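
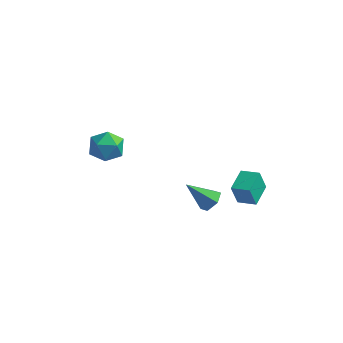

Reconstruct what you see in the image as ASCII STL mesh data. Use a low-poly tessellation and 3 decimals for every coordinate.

solid 
facet normal 0.264 0.956 -0.128
outer loop
vertex -3.615 -3.178 0.464
vertex -4.205 -2.903 1.303
vertex -3.185 -3.167 1.435
endloop
endfacet
facet normal 0.780 0.518 -0.351
outer loop
vertex -3.615 -3.178 0.464
vertex -3.185 -3.167 1.435
vertex -2.961 -3.959 0.765
endloop
endfacet
facet normal 0.507 0.094 -0.857
outer loop
vertex -3.615 -3.178 0.464
vertex -2.961 -3.959 0.765
vertex -3.843 -4.186 0.218
endloop
endfacet
facet normal -0.179 0.271 -0.946
outer loop
vertex -3.615 -3.178 0.464
vertex -3.843 -4.186 0.218
vertex -4.612 -3.533 0.551
endloop
endfacet
facet normal -0.329 0.804 -0.495
outer loop
vertex -3.615 -3.178 0.464
vertex -4.612 -3.533 0.551
vertex -4.205 -2.903 1.303
endloop
endfacet
facet normal 0.974 0.107 0.200
outer loop
vertex -2.961 -3.959 0.765
vertex -3.185 -3.167 1.435
vertex -3.148 -4.167 1.789
endloop
endfacet
facet normal 0.139 0.817 0.560
outer loop
vertex -3.185 -3.167 1.435
vertex -4.205 -2.903 1.303
vertex -3.917 -3.514 2.122
endloop
endfacet
facet normal -0.821 0.571 -0.034
outer loop
vertex -4.205 -2.903 1.303
vertex -4.612 -3.533 0.551
vertex -4.799 -3.741 1.575
endloop
endfacet
facet normal -0.578 -0.291 -0.763
outer loop
vertex -4.612 -3.533 0.551
vertex -3.843 -4.186 0.218
vertex -4.575 -4.533 0.905
endloop
endfacet
facet normal 0.532 -0.578 -0.618
outer loop
vertex -3.843 -4.186 0.218
vertex -2.961 -3.959 0.765
vertex -3.555 -4.797 1.037
endloop
endfacet
facet normal 0.179 -0.271 0.946
outer loop
vertex -4.145 -4.522 1.876
vertex -3.148 -4.167 1.789
vertex -3.917 -3.514 2.122
endloop
endfacet
facet normal -0.507 -0.094 0.857
outer loop
vertex -4.145 -4.522 1.876
vertex -3.917 -3.514 2.122
vertex -4.799 -3.741 1.575
endloop
endfacet
facet normal -0.780 -0.518 0.351
outer loop
vertex -4.145 -4.522 1.876
vertex -4.799 -3.741 1.575
vertex -4.575 -4.533 0.905
endloop
endfacet
facet normal -0.264 -0.956 0.128
outer loop
vertex -4.145 -4.522 1.876
vertex -4.575 -4.533 0.905
vertex -3.555 -4.797 1.037
endloop
endfacet
facet normal 0.329 -0.804 0.495
outer loop
vertex -4.145 -4.522 1.876
vertex -3.555 -4.797 1.037
vertex -3.148 -4.167 1.789
endloop
endfacet
facet normal 0.578 0.291 0.763
outer loop
vertex -3.917 -3.514 2.122
vertex -3.148 -4.167 1.789
vertex -3.185 -3.167 1.435
endloop
endfacet
facet normal -0.532 0.578 0.618
outer loop
vertex -4.799 -3.741 1.575
vertex -3.917 -3.514 2.122
vertex -4.205 -2.903 1.303
endloop
endfacet
facet normal -0.974 -0.107 -0.200
outer loop
vertex -4.575 -4.533 0.905
vertex -4.799 -3.741 1.575
vertex -4.612 -3.533 0.551
endloop
endfacet
facet normal -0.139 -0.817 -0.560
outer loop
vertex -3.555 -4.797 1.037
vertex -4.575 -4.533 0.905
vertex -3.843 -4.186 0.218
endloop
endfacet
facet normal 0.821 -0.571 0.034
outer loop
vertex -3.148 -4.167 1.789
vertex -3.555 -4.797 1.037
vertex -2.961 -3.959 0.765
endloop
endfacet
facet normal 0.694 0.166 -0.701
outer loop
vertex 2.326 -3.389 -1.17
vertex 1.895 -3.749 -1.682
vertex 1.819 -2.999 -1.58
endloop
endfacet
facet normal 0.020 0.737 0.676
outer loop
vertex 2.326 -3.389 -1.17
vertex 1.819 -2.999 -1.58
vertex 0.625 -4.051 -0.398
endloop
endfacet
facet normal 0.692 0.166 -0.702
outer loop
vertex 1.819 -2.999 -1.58
vertex 1.895 -3.749 -1.682
vertex 1.387 -3.359 -2.091
endloop
endfacet
facet normal -0.652 0.758 0.017
outer loop
vertex 1.819 -2.999 -1.58
vertex 1.387 -3.359 -2.091
vertex 0.625 -4.051 -0.398
endloop
endfacet
facet normal 0.693 0.166 -0.702
outer loop
vertex 1.387 -3.359 -2.091
vertex 1.895 -3.749 -1.682
vertex 1.463 -4.108 -2.193
endloop
endfacet
facet normal -0.906 -0.034 -0.422
outer loop
vertex 1.387 -3.359 -2.091
vertex 1.463 -4.108 -2.193
vertex 0.625 -4.051 -0.398
endloop
endfacet
facet normal 0.693 0.165 -0.702
outer loop
vertex 1.463 -4.108 -2.193
vertex 1.895 -3.749 -1.682
vertex 1.97 -4.498 -1.784
endloop
endfacet
facet normal -0.490 -0.848 -0.202
outer loop
vertex 1.463 -4.108 -2.193
vertex 1.97 -4.498 -1.784
vertex 0.625 -4.051 -0.398
endloop
endfacet
facet normal 0.694 0.165 -0.701
outer loop
vertex 1.97 -4.498 -1.784
vertex 1.895 -3.749 -1.682
vertex 2.402 -4.139 -1.272
endloop
endfacet
facet normal 0.182 -0.871 0.457
outer loop
vertex 1.97 -4.498 -1.784
vertex 2.402 -4.139 -1.272
vertex 0.625 -4.051 -0.398
endloop
endfacet
facet normal 0.694 0.166 -0.701
outer loop
vertex 2.402 -4.139 -1.272
vertex 1.895 -3.749 -1.682
vertex 2.326 -3.389 -1.17
endloop
endfacet
facet normal 0.437 -0.078 0.896
outer loop
vertex 2.402 -4.139 -1.272
vertex 2.326 -3.389 -1.17
vertex 0.625 -4.051 -0.398
endloop
endfacet
facet normal -0.965 0.083 -0.250
outer loop
vertex 2.555 -2.404 -1.672
vertex 2.631 -0.968 -1.489
vertex 2.898 -2.26 -2.949
endloop
endfacet
facet normal -0.052 -0.991 -0.126
outer loop
vertex 3.969 -2.352 -2.671
vertex 2.555 -2.404 -1.672
vertex 2.898 -2.26 -2.949
endloop
endfacet
facet normal -0.965 0.084 -0.250
outer loop
vertex 2.898 -2.26 -2.949
vertex 2.631 -0.968 -1.489
vertex 2.975 -0.823 -2.766
endloop
endfacet
facet normal 0.258 0.108 -0.960
outer loop
vertex 2.975 -0.823 -2.766
vertex 3.969 -2.352 -2.671
vertex 2.898 -2.26 -2.949
endloop
endfacet
facet normal -0.258 -0.109 0.960
outer loop
vertex 2.555 -2.404 -1.672
vertex 3.702 -1.06 -1.211
vertex 2.631 -0.968 -1.489
endloop
endfacet
facet normal -0.053 -0.991 -0.127
outer loop
vertex 3.625 -2.497 -1.394
vertex 2.555 -2.404 -1.672
vertex 3.969 -2.352 -2.671
endloop
endfacet
facet normal -0.259 -0.108 0.960
outer loop
vertex 3.625 -2.497 -1.394
vertex 3.702 -1.06 -1.211
vertex 2.555 -2.404 -1.672
endloop
endfacet
facet normal 0.052 0.991 0.127
outer loop
vertex 2.631 -0.968 -1.489
vertex 3.702 -1.06 -1.211
vertex 2.975 -0.823 -2.766
endloop
endfacet
facet normal 0.259 0.109 -0.960
outer loop
vertex 4.045 -0.916 -2.488
vertex 3.969 -2.352 -2.671
vertex 2.975 -0.823 -2.766
endloop
endfacet
facet normal 0.053 0.991 0.126
outer loop
vertex 2.975 -0.823 -2.766
vertex 3.702 -1.06 -1.211
vertex 4.045 -0.916 -2.488
endloop
endfacet
facet normal 0.965 -0.083 0.250
outer loop
vertex 4.045 -0.916 -2.488
vertex 3.625 -2.497 -1.394
vertex 3.969 -2.352 -2.671
endloop
endfacet
facet normal 0.965 -0.083 0.250
outer loop
vertex 3.702 -1.06 -1.211
vertex 3.625 -2.497 -1.394
vertex 4.045 -0.916 -2.488
endloop
endfacet

endsolid


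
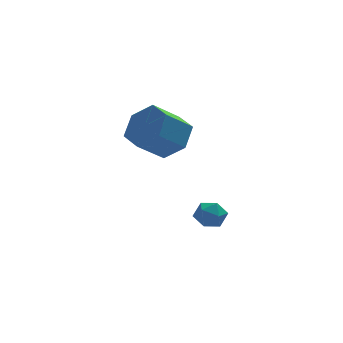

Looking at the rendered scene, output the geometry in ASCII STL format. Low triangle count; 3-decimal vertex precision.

solid 
facet normal 0.713 0.353 -0.605
outer loop
vertex -0.998 -3.381 4.135
vertex -1.72 -3.017 3.497
vertex -1.363 -2.427 4.262
endloop
endfacet
facet normal 0.605 0.127 0.786
outer loop
vertex -0.998 -3.381 4.135
vertex -1.363 -2.427 4.262
vertex -2.018 -3.887 5.001
endloop
endfacet
facet normal 0.605 0.127 0.786
outer loop
vertex -2.018 -3.887 5.001
vertex -1.363 -2.427 4.262
vertex -2.383 -2.932 5.128
endloop
endfacet
facet normal -0.713 -0.353 0.606
outer loop
vertex -2.018 -3.887 5.001
vertex -2.383 -2.932 5.128
vertex -2.74 -3.523 4.363
endloop
endfacet
facet normal 0.713 0.353 -0.605
outer loop
vertex -1.363 -2.427 4.262
vertex -1.72 -3.017 3.497
vertex -2.085 -2.063 3.624
endloop
endfacet
facet normal -0.005 0.866 0.500
outer loop
vertex -1.363 -2.427 4.262
vertex -2.085 -2.063 3.624
vertex -2.383 -2.932 5.128
endloop
endfacet
facet normal -0.005 0.866 0.500
outer loop
vertex -2.383 -2.932 5.128
vertex -2.085 -2.063 3.624
vertex -3.105 -2.568 4.49
endloop
endfacet
facet normal -0.713 -0.353 0.606
outer loop
vertex -2.383 -2.932 5.128
vertex -3.105 -2.568 4.49
vertex -2.74 -3.523 4.363
endloop
endfacet
facet normal 0.713 0.353 -0.605
outer loop
vertex -2.085 -2.063 3.624
vertex -1.72 -3.017 3.497
vertex -2.442 -2.653 2.859
endloop
endfacet
facet normal -0.609 0.740 -0.286
outer loop
vertex -2.085 -2.063 3.624
vertex -2.442 -2.653 2.859
vertex -3.105 -2.568 4.49
endloop
endfacet
facet normal -0.610 0.739 -0.286
outer loop
vertex -3.105 -2.568 4.49
vertex -2.442 -2.653 2.859
vertex -3.462 -3.159 3.725
endloop
endfacet
facet normal -0.713 -0.353 0.606
outer loop
vertex -3.105 -2.568 4.49
vertex -3.462 -3.159 3.725
vertex -2.74 -3.523 4.363
endloop
endfacet
facet normal 0.713 0.353 -0.606
outer loop
vertex -2.442 -2.653 2.859
vertex -1.72 -3.017 3.497
vertex -2.077 -3.608 2.732
endloop
endfacet
facet normal -0.605 -0.127 -0.786
outer loop
vertex -2.442 -2.653 2.859
vertex -2.077 -3.608 2.732
vertex -3.462 -3.159 3.725
endloop
endfacet
facet normal -0.605 -0.127 -0.786
outer loop
vertex -3.462 -3.159 3.725
vertex -2.077 -3.608 2.732
vertex -3.097 -4.113 3.598
endloop
endfacet
facet normal -0.713 -0.353 0.605
outer loop
vertex -3.462 -3.159 3.725
vertex -3.097 -4.113 3.598
vertex -2.74 -3.523 4.363
endloop
endfacet
facet normal 0.713 0.353 -0.606
outer loop
vertex -2.077 -3.608 2.732
vertex -1.72 -3.017 3.497
vertex -1.355 -3.972 3.37
endloop
endfacet
facet normal 0.005 -0.866 -0.500
outer loop
vertex -2.077 -3.608 2.732
vertex -1.355 -3.972 3.37
vertex -3.097 -4.113 3.598
endloop
endfacet
facet normal 0.005 -0.866 -0.500
outer loop
vertex -3.097 -4.113 3.598
vertex -1.355 -3.972 3.37
vertex -2.375 -4.477 4.236
endloop
endfacet
facet normal -0.713 -0.353 0.605
outer loop
vertex -3.097 -4.113 3.598
vertex -2.375 -4.477 4.236
vertex -2.74 -3.523 4.363
endloop
endfacet
facet normal 0.713 0.353 -0.606
outer loop
vertex -1.355 -3.972 3.37
vertex -1.72 -3.017 3.497
vertex -0.998 -3.381 4.135
endloop
endfacet
facet normal 0.609 -0.739 0.287
outer loop
vertex -1.355 -3.972 3.37
vertex -0.998 -3.381 4.135
vertex -2.375 -4.477 4.236
endloop
endfacet
facet normal 0.610 -0.739 0.286
outer loop
vertex -2.375 -4.477 4.236
vertex -0.998 -3.381 4.135
vertex -2.018 -3.887 5.001
endloop
endfacet
facet normal -0.713 -0.353 0.605
outer loop
vertex -2.375 -4.477 4.236
vertex -2.018 -3.887 5.001
vertex -2.74 -3.523 4.363
endloop
endfacet
facet normal -0.751 0.646 0.135
outer loop
vertex -0.58 -2.917 -0.507
vertex -1.004 -3.437 -0.379
vertex -0.66 -3.144 0.133
endloop
endfacet
facet normal -0.128 0.940 0.317
outer loop
vertex -0.58 -2.917 -0.507
vertex -0.66 -3.144 0.133
vertex -0.037 -2.982 -0.096
endloop
endfacet
facet normal 0.302 0.919 -0.254
outer loop
vertex -0.58 -2.917 -0.507
vertex -0.037 -2.982 -0.096
vertex 0.004 -3.176 -0.75
endloop
endfacet
facet normal -0.057 0.611 -0.789
outer loop
vertex -0.58 -2.917 -0.507
vertex 0.004 -3.176 -0.75
vertex -0.594 -3.458 -0.925
endloop
endfacet
facet normal -0.709 0.443 -0.549
outer loop
vertex -0.58 -2.917 -0.507
vertex -0.594 -3.458 -0.925
vertex -1.004 -3.437 -0.379
endloop
endfacet
facet normal 0.165 0.537 0.827
outer loop
vertex -0.037 -2.982 -0.096
vertex -0.66 -3.144 0.133
vertex -0.126 -3.542 0.285
endloop
endfacet
facet normal -0.844 0.061 0.532
outer loop
vertex -0.66 -3.144 0.133
vertex -1.004 -3.437 -0.379
vertex -0.724 -3.824 0.11
endloop
endfacet
facet normal -0.776 -0.266 -0.572
outer loop
vertex -1.004 -3.437 -0.379
vertex -0.594 -3.458 -0.925
vertex -0.683 -4.018 -0.544
endloop
endfacet
facet normal 0.278 0.006 -0.961
outer loop
vertex -0.594 -3.458 -0.925
vertex 0.004 -3.176 -0.75
vertex -0.06 -3.856 -0.773
endloop
endfacet
facet normal 0.860 0.502 -0.095
outer loop
vertex 0.004 -3.176 -0.75
vertex -0.037 -2.982 -0.096
vertex 0.284 -3.563 -0.261
endloop
endfacet
facet normal 0.057 -0.611 0.789
outer loop
vertex -0.14 -4.083 -0.133
vertex -0.126 -3.542 0.285
vertex -0.724 -3.824 0.11
endloop
endfacet
facet normal -0.302 -0.919 0.254
outer loop
vertex -0.14 -4.083 -0.133
vertex -0.724 -3.824 0.11
vertex -0.683 -4.018 -0.544
endloop
endfacet
facet normal 0.128 -0.940 -0.317
outer loop
vertex -0.14 -4.083 -0.133
vertex -0.683 -4.018 -0.544
vertex -0.06 -3.856 -0.773
endloop
endfacet
facet normal 0.751 -0.646 -0.135
outer loop
vertex -0.14 -4.083 -0.133
vertex -0.06 -3.856 -0.773
vertex 0.284 -3.563 -0.261
endloop
endfacet
facet normal 0.709 -0.443 0.549
outer loop
vertex -0.14 -4.083 -0.133
vertex 0.284 -3.563 -0.261
vertex -0.126 -3.542 0.285
endloop
endfacet
facet normal -0.278 -0.006 0.961
outer loop
vertex -0.724 -3.824 0.11
vertex -0.126 -3.542 0.285
vertex -0.66 -3.144 0.133
endloop
endfacet
facet normal -0.860 -0.502 0.095
outer loop
vertex -0.683 -4.018 -0.544
vertex -0.724 -3.824 0.11
vertex -1.004 -3.437 -0.379
endloop
endfacet
facet normal -0.165 -0.537 -0.827
outer loop
vertex -0.06 -3.856 -0.773
vertex -0.683 -4.018 -0.544
vertex -0.594 -3.458 -0.925
endloop
endfacet
facet normal 0.844 -0.061 -0.532
outer loop
vertex 0.284 -3.563 -0.261
vertex -0.06 -3.856 -0.773
vertex 0.004 -3.176 -0.75
endloop
endfacet
facet normal 0.776 0.266 0.572
outer loop
vertex -0.126 -3.542 0.285
vertex 0.284 -3.563 -0.261
vertex -0.037 -2.982 -0.096
endloop
endfacet

endsolid


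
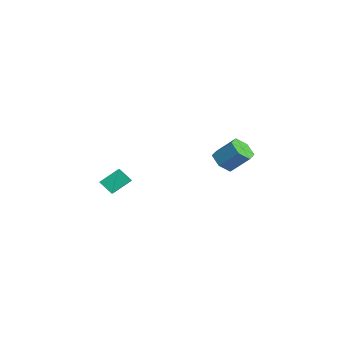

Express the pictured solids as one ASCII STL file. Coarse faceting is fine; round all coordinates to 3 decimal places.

solid 
facet normal -0.853 0.295 -0.430
outer loop
vertex -1.85 -3.182 1.649
vertex -1.287 -2.622 0.917
vertex -1.818 -4.306 0.814
endloop
endfacet
facet normal -0.522 -0.518 0.677
outer loop
vertex -0.573 -4.738 1.443
vertex -1.85 -3.182 1.649
vertex -1.818 -4.306 0.814
endloop
endfacet
facet normal -0.853 0.295 -0.430
outer loop
vertex -1.818 -4.306 0.814
vertex -1.287 -2.622 0.917
vertex -1.255 -3.746 0.082
endloop
endfacet
facet normal 0.023 -0.802 -0.596
outer loop
vertex -1.255 -3.746 0.082
vertex -0.573 -4.738 1.443
vertex -1.818 -4.306 0.814
endloop
endfacet
facet normal -0.023 0.802 0.596
outer loop
vertex -1.85 -3.182 1.649
vertex -0.042 -3.054 1.546
vertex -1.287 -2.622 0.917
endloop
endfacet
facet normal -0.522 -0.518 0.677
outer loop
vertex -0.605 -3.614 2.278
vertex -1.85 -3.182 1.649
vertex -0.573 -4.738 1.443
endloop
endfacet
facet normal -0.023 0.802 0.596
outer loop
vertex -0.605 -3.614 2.278
vertex -0.042 -3.054 1.546
vertex -1.85 -3.182 1.649
endloop
endfacet
facet normal 0.522 0.518 -0.677
outer loop
vertex -1.287 -2.622 0.917
vertex -0.042 -3.054 1.546
vertex -1.255 -3.746 0.082
endloop
endfacet
facet normal 0.023 -0.802 -0.596
outer loop
vertex -0.01 -4.178 0.711
vertex -0.573 -4.738 1.443
vertex -1.255 -3.746 0.082
endloop
endfacet
facet normal 0.522 0.518 -0.677
outer loop
vertex -1.255 -3.746 0.082
vertex -0.042 -3.054 1.546
vertex -0.01 -4.178 0.711
endloop
endfacet
facet normal 0.853 -0.295 0.430
outer loop
vertex -0.01 -4.178 0.711
vertex -0.605 -3.614 2.278
vertex -0.573 -4.738 1.443
endloop
endfacet
facet normal 0.853 -0.295 0.430
outer loop
vertex -0.042 -3.054 1.546
vertex -0.605 -3.614 2.278
vertex -0.01 -4.178 0.711
endloop
endfacet
facet normal -0.377 -0.594 -0.711
outer loop
vertex -1.409 3.373 0.672
vertex -2.149 3.203 1.207
vertex -2.159 3.919 0.614
endloop
endfacet
facet normal 0.454 0.550 -0.701
outer loop
vertex -1.409 3.373 0.672
vertex -2.159 3.919 0.614
vertex -0.79 4.347 1.837
endloop
endfacet
facet normal 0.454 0.550 -0.701
outer loop
vertex -0.79 4.347 1.837
vertex -2.159 3.919 0.614
vertex -1.541 4.893 1.779
endloop
endfacet
facet normal 0.377 0.594 0.710
outer loop
vertex -0.79 4.347 1.837
vertex -1.541 4.893 1.779
vertex -1.531 4.177 2.373
endloop
endfacet
facet normal -0.378 -0.594 -0.711
outer loop
vertex -2.159 3.919 0.614
vertex -2.149 3.203 1.207
vertex -2.9 3.749 1.15
endloop
endfacet
facet normal -0.472 0.783 -0.404
outer loop
vertex -2.159 3.919 0.614
vertex -2.9 3.749 1.15
vertex -1.541 4.893 1.779
endloop
endfacet
facet normal -0.472 0.783 -0.404
outer loop
vertex -1.541 4.893 1.779
vertex -2.9 3.749 1.15
vertex -2.281 4.723 2.315
endloop
endfacet
facet normal 0.378 0.594 0.710
outer loop
vertex -1.541 4.893 1.779
vertex -2.281 4.723 2.315
vertex -1.531 4.177 2.373
endloop
endfacet
facet normal -0.378 -0.594 -0.711
outer loop
vertex -2.9 3.749 1.15
vertex -2.149 3.203 1.207
vertex -2.89 3.033 1.743
endloop
endfacet
facet normal -0.926 0.233 0.297
outer loop
vertex -2.9 3.749 1.15
vertex -2.89 3.033 1.743
vertex -2.281 4.723 2.315
endloop
endfacet
facet normal -0.926 0.233 0.297
outer loop
vertex -2.281 4.723 2.315
vertex -2.89 3.033 1.743
vertex -2.271 4.007 2.908
endloop
endfacet
facet normal 0.377 0.594 0.711
outer loop
vertex -2.281 4.723 2.315
vertex -2.271 4.007 2.908
vertex -1.531 4.177 2.373
endloop
endfacet
facet normal -0.377 -0.594 -0.710
outer loop
vertex -2.89 3.033 1.743
vertex -2.149 3.203 1.207
vertex -2.139 2.487 1.801
endloop
endfacet
facet normal -0.454 -0.550 0.701
outer loop
vertex -2.89 3.033 1.743
vertex -2.139 2.487 1.801
vertex -2.271 4.007 2.908
endloop
endfacet
facet normal -0.454 -0.550 0.701
outer loop
vertex -2.271 4.007 2.908
vertex -2.139 2.487 1.801
vertex -1.521 3.461 2.966
endloop
endfacet
facet normal 0.377 0.594 0.711
outer loop
vertex -2.271 4.007 2.908
vertex -1.521 3.461 2.966
vertex -1.531 4.177 2.373
endloop
endfacet
facet normal -0.378 -0.594 -0.710
outer loop
vertex -2.139 2.487 1.801
vertex -2.149 3.203 1.207
vertex -1.399 2.657 1.265
endloop
endfacet
facet normal 0.473 -0.783 0.404
outer loop
vertex -2.139 2.487 1.801
vertex -1.399 2.657 1.265
vertex -1.521 3.461 2.966
endloop
endfacet
facet normal 0.472 -0.783 0.404
outer loop
vertex -1.521 3.461 2.966
vertex -1.399 2.657 1.265
vertex -0.78 3.631 2.43
endloop
endfacet
facet normal 0.378 0.594 0.711
outer loop
vertex -1.521 3.461 2.966
vertex -0.78 3.631 2.43
vertex -1.531 4.177 2.373
endloop
endfacet
facet normal -0.377 -0.594 -0.711
outer loop
vertex -1.399 2.657 1.265
vertex -2.149 3.203 1.207
vertex -1.409 3.373 0.672
endloop
endfacet
facet normal 0.926 -0.233 -0.297
outer loop
vertex -1.399 2.657 1.265
vertex -1.409 3.373 0.672
vertex -0.78 3.631 2.43
endloop
endfacet
facet normal 0.926 -0.233 -0.297
outer loop
vertex -0.78 3.631 2.43
vertex -1.409 3.373 0.672
vertex -0.79 4.347 1.837
endloop
endfacet
facet normal 0.378 0.594 0.711
outer loop
vertex -0.78 3.631 2.43
vertex -0.79 4.347 1.837
vertex -1.531 4.177 2.373
endloop
endfacet

endsolid


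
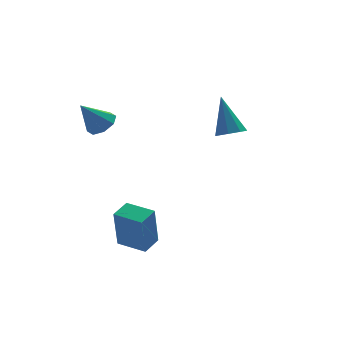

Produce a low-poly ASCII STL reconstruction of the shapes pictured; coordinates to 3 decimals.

solid 
facet normal 0.044 -0.494 -0.868
outer loop
vertex 2.622 -1.237 -0.353
vertex 2.005 -0.946 -0.55
vertex 2.689 -0.767 -0.617
endloop
endfacet
facet normal 0.931 0.069 0.359
outer loop
vertex 2.622 -1.237 -0.353
vertex 2.689 -0.767 -0.617
vertex 1.915 0.066 1.23
endloop
endfacet
facet normal 0.044 -0.494 -0.868
outer loop
vertex 2.689 -0.767 -0.617
vertex 2.005 -0.946 -0.55
vertex 2.355 -0.402 -0.842
endloop
endfacet
facet normal 0.737 0.676 0.004
outer loop
vertex 2.689 -0.767 -0.617
vertex 2.355 -0.402 -0.842
vertex 1.915 0.066 1.23
endloop
endfacet
facet normal 0.044 -0.494 -0.868
outer loop
vertex 2.355 -0.402 -0.842
vertex 2.005 -0.946 -0.55
vertex 1.817 -0.355 -0.896
endloop
endfacet
facet normal 0.105 0.975 -0.198
outer loop
vertex 2.355 -0.402 -0.842
vertex 1.817 -0.355 -0.896
vertex 1.915 0.066 1.23
endloop
endfacet
facet normal 0.044 -0.494 -0.868
outer loop
vertex 1.817 -0.355 -0.896
vertex 2.005 -0.946 -0.55
vertex 1.388 -0.655 -0.747
endloop
endfacet
facet normal -0.598 0.791 -0.129
outer loop
vertex 1.817 -0.355 -0.896
vertex 1.388 -0.655 -0.747
vertex 1.915 0.066 1.23
endloop
endfacet
facet normal 0.044 -0.494 -0.868
outer loop
vertex 1.388 -0.655 -0.747
vertex 2.005 -0.946 -0.55
vertex 1.321 -1.125 -0.483
endloop
endfacet
facet normal -0.958 0.232 0.171
outer loop
vertex 1.388 -0.655 -0.747
vertex 1.321 -1.125 -0.483
vertex 1.915 0.066 1.23
endloop
endfacet
facet normal 0.044 -0.494 -0.869
outer loop
vertex 1.321 -1.125 -0.483
vertex 2.005 -0.946 -0.55
vertex 1.655 -1.491 -0.258
endloop
endfacet
facet normal -0.764 -0.374 0.525
outer loop
vertex 1.321 -1.125 -0.483
vertex 1.655 -1.491 -0.258
vertex 1.915 0.066 1.23
endloop
endfacet
facet normal 0.043 -0.493 -0.869
outer loop
vertex 1.655 -1.491 -0.258
vertex 2.005 -0.946 -0.55
vertex 2.194 -1.537 -0.205
endloop
endfacet
facet normal -0.129 -0.674 0.728
outer loop
vertex 1.655 -1.491 -0.258
vertex 2.194 -1.537 -0.205
vertex 1.915 0.066 1.23
endloop
endfacet
facet normal 0.045 -0.493 -0.869
outer loop
vertex 2.194 -1.537 -0.205
vertex 2.005 -0.946 -0.55
vertex 2.622 -1.237 -0.353
endloop
endfacet
facet normal 0.571 -0.490 0.658
outer loop
vertex 2.194 -1.537 -0.205
vertex 2.622 -1.237 -0.353
vertex 1.915 0.066 1.23
endloop
endfacet
facet normal -0.621 0.782 0.048
outer loop
vertex -4.211 -3.618 -2.916
vertex -3.446 -3.023 -2.714
vertex -3.945 -3.285 -4.901
endloop
endfacet
facet normal -0.773 -0.601 -0.204
outer loop
vertex -3.094 -4.357 -4.966
vertex -4.211 -3.618 -2.916
vertex -3.945 -3.285 -4.901
endloop
endfacet
facet normal -0.621 0.782 0.048
outer loop
vertex -3.945 -3.285 -4.901
vertex -3.446 -3.023 -2.714
vertex -3.18 -2.69 -4.698
endloop
endfacet
facet normal 0.132 0.164 -0.978
outer loop
vertex -3.18 -2.69 -4.698
vertex -3.094 -4.357 -4.966
vertex -3.945 -3.285 -4.901
endloop
endfacet
facet normal -0.131 -0.163 0.978
outer loop
vertex -4.211 -3.618 -2.916
vertex -2.595 -4.095 -2.779
vertex -3.446 -3.023 -2.714
endloop
endfacet
facet normal -0.773 -0.601 -0.204
outer loop
vertex -3.36 -4.69 -2.982
vertex -4.211 -3.618 -2.916
vertex -3.094 -4.357 -4.966
endloop
endfacet
facet normal -0.131 -0.165 0.978
outer loop
vertex -3.36 -4.69 -2.982
vertex -2.595 -4.095 -2.779
vertex -4.211 -3.618 -2.916
endloop
endfacet
facet normal 0.773 0.601 0.204
outer loop
vertex -3.446 -3.023 -2.714
vertex -2.595 -4.095 -2.779
vertex -3.18 -2.69 -4.698
endloop
endfacet
facet normal 0.131 0.164 -0.978
outer loop
vertex -2.329 -3.762 -4.764
vertex -3.094 -4.357 -4.966
vertex -3.18 -2.69 -4.698
endloop
endfacet
facet normal 0.773 0.601 0.204
outer loop
vertex -3.18 -2.69 -4.698
vertex -2.595 -4.095 -2.779
vertex -2.329 -3.762 -4.764
endloop
endfacet
facet normal 0.621 -0.782 -0.048
outer loop
vertex -2.329 -3.762 -4.764
vertex -3.36 -4.69 -2.982
vertex -3.094 -4.357 -4.966
endloop
endfacet
facet normal 0.621 -0.782 -0.048
outer loop
vertex -2.595 -4.095 -2.779
vertex -3.36 -4.69 -2.982
vertex -2.329 -3.762 -4.764
endloop
endfacet
facet normal 0.596 0.026 -0.802
outer loop
vertex -2.855 0.049 0.868
vertex -3.452 0.221 0.43
vertex -2.941 0.622 0.823
endloop
endfacet
facet normal 0.477 0.140 0.868
outer loop
vertex -2.855 0.049 0.868
vertex -2.941 0.622 0.823
vertex -4.388 0.179 1.69
endloop
endfacet
facet normal 0.596 0.026 -0.802
outer loop
vertex -2.941 0.622 0.823
vertex -3.452 0.221 0.43
vertex -3.326 0.961 0.548
endloop
endfacet
facet normal 0.172 0.731 0.660
outer loop
vertex -2.941 0.622 0.823
vertex -3.326 0.961 0.548
vertex -4.388 0.179 1.69
endloop
endfacet
facet normal 0.596 0.027 -0.803
outer loop
vertex -3.326 0.961 0.548
vertex -3.452 0.221 0.43
vertex -3.785 0.865 0.204
endloop
endfacet
facet normal -0.379 0.889 0.257
outer loop
vertex -3.326 0.961 0.548
vertex -3.785 0.865 0.204
vertex -4.388 0.179 1.69
endloop
endfacet
facet normal 0.596 0.027 -0.802
outer loop
vertex -3.785 0.865 0.204
vertex -3.452 0.221 0.43
vertex -4.049 0.392 -0.008
endloop
endfacet
facet normal -0.848 0.520 -0.104
outer loop
vertex -3.785 0.865 0.204
vertex -4.049 0.392 -0.008
vertex -4.388 0.179 1.69
endloop
endfacet
facet normal 0.596 0.025 -0.803
outer loop
vertex -4.049 0.392 -0.008
vertex -3.452 0.221 0.43
vertex -3.964 -0.181 0.037
endloop
endfacet
facet normal -0.964 -0.160 -0.212
outer loop
vertex -4.049 0.392 -0.008
vertex -3.964 -0.181 0.037
vertex -4.388 0.179 1.69
endloop
endfacet
facet normal 0.595 0.027 -0.803
outer loop
vertex -3.964 -0.181 0.037
vertex -3.452 0.221 0.43
vertex -3.578 -0.52 0.312
endloop
endfacet
facet normal -0.658 -0.753 -0.005
outer loop
vertex -3.964 -0.181 0.037
vertex -3.578 -0.52 0.312
vertex -4.388 0.179 1.69
endloop
endfacet
facet normal 0.596 0.026 -0.803
outer loop
vertex -3.578 -0.52 0.312
vertex -3.452 0.221 0.43
vertex -3.119 -0.424 0.656
endloop
endfacet
facet normal -0.108 -0.911 0.398
outer loop
vertex -3.578 -0.52 0.312
vertex -3.119 -0.424 0.656
vertex -4.388 0.179 1.69
endloop
endfacet
facet normal 0.596 0.027 -0.802
outer loop
vertex -3.119 -0.424 0.656
vertex -3.452 0.221 0.43
vertex -2.855 0.049 0.868
endloop
endfacet
facet normal 0.361 -0.542 0.759
outer loop
vertex -3.119 -0.424 0.656
vertex -2.855 0.049 0.868
vertex -4.388 0.179 1.69
endloop
endfacet

endsolid


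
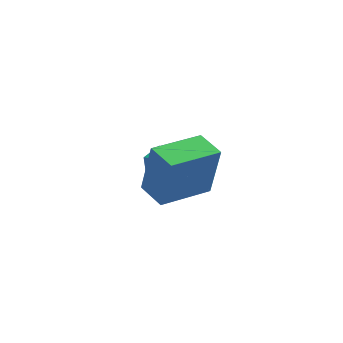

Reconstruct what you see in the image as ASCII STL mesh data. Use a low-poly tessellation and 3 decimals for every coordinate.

solid 
facet normal -0.928 0.300 0.222
outer loop
vertex 2.382 -1.357 1.595
vertex 2.93 0.388 1.531
vertex 1.947 -1.291 -0.315
endloop
endfacet
facet normal -0.299 -0.954 0.035
outer loop
vertex 2.93 -1.608 -0.551
vertex 2.382 -1.357 1.595
vertex 1.947 -1.291 -0.315
endloop
endfacet
facet normal -0.928 0.299 0.222
outer loop
vertex 1.947 -1.291 -0.315
vertex 2.93 0.388 1.531
vertex 2.494 0.454 -0.379
endloop
endfacet
facet normal -0.223 0.034 -0.974
outer loop
vertex 2.494 0.454 -0.379
vertex 2.93 -1.608 -0.551
vertex 1.947 -1.291 -0.315
endloop
endfacet
facet normal 0.223 -0.034 0.974
outer loop
vertex 2.382 -1.357 1.595
vertex 3.913 0.071 1.295
vertex 2.93 0.388 1.531
endloop
endfacet
facet normal -0.299 -0.954 0.035
outer loop
vertex 3.366 -1.674 1.359
vertex 2.382 -1.357 1.595
vertex 2.93 -1.608 -0.551
endloop
endfacet
facet normal 0.223 -0.034 0.974
outer loop
vertex 3.366 -1.674 1.359
vertex 3.913 0.071 1.295
vertex 2.382 -1.357 1.595
endloop
endfacet
facet normal 0.299 0.954 -0.035
outer loop
vertex 2.93 0.388 1.531
vertex 3.913 0.071 1.295
vertex 2.494 0.454 -0.379
endloop
endfacet
facet normal -0.223 0.034 -0.974
outer loop
vertex 3.478 0.137 -0.615
vertex 2.93 -1.608 -0.551
vertex 2.494 0.454 -0.379
endloop
endfacet
facet normal 0.299 0.954 -0.035
outer loop
vertex 2.494 0.454 -0.379
vertex 3.913 0.071 1.295
vertex 3.478 0.137 -0.615
endloop
endfacet
facet normal 0.928 -0.300 -0.222
outer loop
vertex 3.478 0.137 -0.615
vertex 3.366 -1.674 1.359
vertex 2.93 -1.608 -0.551
endloop
endfacet
facet normal 0.928 -0.299 -0.222
outer loop
vertex 3.913 0.071 1.295
vertex 3.366 -1.674 1.359
vertex 3.478 0.137 -0.615
endloop
endfacet
facet normal -0.876 0.199 -0.439
outer loop
vertex -0.046 3.328 -2.69
vertex -0.402 2.806 -2.216
vertex -0.341 3.562 -1.995
endloop
endfacet
facet normal 0.614 0.789 -0.005
outer loop
vertex -0.046 3.328 -2.69
vertex -0.341 3.562 -1.995
vertex 1.062 2.474 -1.484
endloop
endfacet
facet normal -0.877 0.199 -0.438
outer loop
vertex -0.341 3.562 -1.995
vertex -0.402 2.806 -2.216
vertex -0.696 3.04 -1.521
endloop
endfacet
facet normal 0.175 0.594 0.785
outer loop
vertex -0.341 3.562 -1.995
vertex -0.696 3.04 -1.521
vertex 1.062 2.474 -1.484
endloop
endfacet
facet normal -0.876 0.200 -0.438
outer loop
vertex -0.696 3.04 -1.521
vertex -0.402 2.806 -2.216
vertex -0.758 2.284 -1.742
endloop
endfacet
facet normal -0.107 -0.271 0.957
outer loop
vertex -0.696 3.04 -1.521
vertex -0.758 2.284 -1.742
vertex 1.062 2.474 -1.484
endloop
endfacet
facet normal -0.876 0.199 -0.439
outer loop
vertex -0.758 2.284 -1.742
vertex -0.402 2.806 -2.216
vertex -0.463 2.05 -2.436
endloop
endfacet
facet normal 0.050 -0.940 0.338
outer loop
vertex -0.758 2.284 -1.742
vertex -0.463 2.05 -2.436
vertex 1.062 2.474 -1.484
endloop
endfacet
facet normal -0.877 0.198 -0.438
outer loop
vertex -0.463 2.05 -2.436
vertex -0.402 2.806 -2.216
vertex -0.108 2.572 -2.911
endloop
endfacet
facet normal 0.490 -0.745 -0.453
outer loop
vertex -0.463 2.05 -2.436
vertex -0.108 2.572 -2.911
vertex 1.062 2.474 -1.484
endloop
endfacet
facet normal -0.876 0.200 -0.438
outer loop
vertex -0.108 2.572 -2.911
vertex -0.402 2.806 -2.216
vertex -0.046 3.328 -2.69
endloop
endfacet
facet normal 0.772 0.119 -0.625
outer loop
vertex -0.108 2.572 -2.911
vertex -0.046 3.328 -2.69
vertex 1.062 2.474 -1.484
endloop
endfacet

endsolid


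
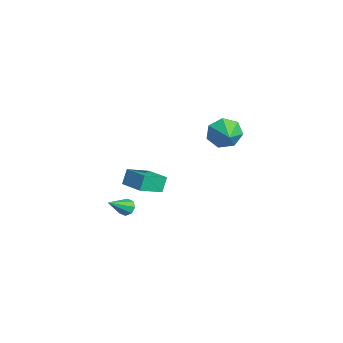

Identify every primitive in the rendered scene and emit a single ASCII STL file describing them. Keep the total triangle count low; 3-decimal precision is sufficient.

solid 
facet normal -0.941 0.115 -0.317
outer loop
vertex -0.964 4.383 -0.046
vertex -1.322 3.914 0.847
vertex -1.135 4.952 0.668
endloop
endfacet
facet normal 0.793 0.555 -0.253
outer loop
vertex -0.964 4.383 -0.046
vertex -1.135 4.952 0.668
vertex -0.118 3.766 1.253
endloop
endfacet
facet normal -0.941 0.115 -0.319
outer loop
vertex -1.135 4.952 0.668
vertex -1.322 3.914 0.847
vertex -1.448 4.739 1.516
endloop
endfacet
facet normal 0.592 0.702 0.395
outer loop
vertex -1.135 4.952 0.668
vertex -1.448 4.739 1.516
vertex -0.118 3.766 1.253
endloop
endfacet
facet normal -0.941 0.115 -0.319
outer loop
vertex -1.448 4.739 1.516
vertex -1.322 3.914 0.847
vertex -1.666 3.905 1.86
endloop
endfacet
facet normal 0.372 0.269 0.888
outer loop
vertex -1.448 4.739 1.516
vertex -1.666 3.905 1.86
vertex -0.118 3.766 1.253
endloop
endfacet
facet normal -0.941 0.115 -0.319
outer loop
vertex -1.666 3.905 1.86
vertex -1.322 3.914 0.847
vertex -1.625 3.077 1.441
endloop
endfacet
facet normal 0.299 -0.419 0.857
outer loop
vertex -1.666 3.905 1.86
vertex -1.625 3.077 1.441
vertex -0.118 3.766 1.253
endloop
endfacet
facet normal -0.941 0.116 -0.317
outer loop
vertex -1.625 3.077 1.441
vertex -1.322 3.914 0.847
vertex -1.357 2.879 0.574
endloop
endfacet
facet normal 0.426 -0.844 0.325
outer loop
vertex -1.625 3.077 1.441
vertex -1.357 2.879 0.574
vertex -0.118 3.766 1.253
endloop
endfacet
facet normal -0.941 0.116 -0.318
outer loop
vertex -1.357 2.879 0.574
vertex -1.322 3.914 0.847
vertex -1.062 3.461 -0.087
endloop
endfacet
facet normal 0.660 -0.685 -0.309
outer loop
vertex -1.357 2.879 0.574
vertex -1.062 3.461 -0.087
vertex -0.118 3.766 1.253
endloop
endfacet
facet normal -0.941 0.114 -0.317
outer loop
vertex -1.062 3.461 -0.087
vertex -1.322 3.914 0.847
vertex -0.964 4.383 -0.046
endloop
endfacet
facet normal 0.823 -0.062 -0.565
outer loop
vertex -1.062 3.461 -0.087
vertex -0.964 4.383 -0.046
vertex -0.118 3.766 1.253
endloop
endfacet
facet normal -0.366 0.697 -0.617
outer loop
vertex 2.952 -2.59 -1.035
vertex 2.569 -2.954 -1.219
vertex 2.59 -2.577 -0.806
endloop
endfacet
facet normal 0.480 0.485 0.731
outer loop
vertex 2.952 -2.59 -1.035
vertex 2.59 -2.577 -0.806
vertex 3.191 -4.146 -0.161
endloop
endfacet
facet normal -0.363 0.697 -0.618
outer loop
vertex 2.59 -2.577 -0.806
vertex 2.569 -2.954 -1.219
vertex 2.215 -2.784 -0.819
endloop
endfacet
facet normal -0.201 0.306 0.931
outer loop
vertex 2.59 -2.577 -0.806
vertex 2.215 -2.784 -0.819
vertex 3.191 -4.146 -0.161
endloop
endfacet
facet normal -0.365 0.696 -0.619
outer loop
vertex 2.215 -2.784 -0.819
vertex 2.569 -2.954 -1.219
vertex 2.048 -3.091 -1.066
endloop
endfacet
facet normal -0.704 -0.172 0.689
outer loop
vertex 2.215 -2.784 -0.819
vertex 2.048 -3.091 -1.066
vertex 3.191 -4.146 -0.161
endloop
endfacet
facet normal -0.365 0.697 -0.618
outer loop
vertex 2.048 -3.091 -1.066
vertex 2.569 -2.954 -1.219
vertex 2.185 -3.318 -1.403
endloop
endfacet
facet normal -0.732 -0.664 0.150
outer loop
vertex 2.048 -3.091 -1.066
vertex 2.185 -3.318 -1.403
vertex 3.191 -4.146 -0.161
endloop
endfacet
facet normal -0.364 0.697 -0.618
outer loop
vertex 2.185 -3.318 -1.403
vertex 2.569 -2.954 -1.219
vertex 2.547 -3.332 -1.632
endloop
endfacet
facet normal -0.270 -0.888 -0.373
outer loop
vertex 2.185 -3.318 -1.403
vertex 2.547 -3.332 -1.632
vertex 3.191 -4.146 -0.161
endloop
endfacet
facet normal -0.362 0.697 -0.619
outer loop
vertex 2.547 -3.332 -1.632
vertex 2.569 -2.954 -1.219
vertex 2.922 -3.125 -1.618
endloop
endfacet
facet normal 0.412 -0.708 -0.573
outer loop
vertex 2.547 -3.332 -1.632
vertex 2.922 -3.125 -1.618
vertex 3.191 -4.146 -0.161
endloop
endfacet
facet normal -0.364 0.695 -0.620
outer loop
vertex 2.922 -3.125 -1.618
vertex 2.569 -2.954 -1.219
vertex 3.09 -2.817 -1.371
endloop
endfacet
facet normal 0.914 -0.233 -0.332
outer loop
vertex 2.922 -3.125 -1.618
vertex 3.09 -2.817 -1.371
vertex 3.191 -4.146 -0.161
endloop
endfacet
facet normal -0.364 0.696 -0.619
outer loop
vertex 3.09 -2.817 -1.371
vertex 2.569 -2.954 -1.219
vertex 2.952 -2.59 -1.035
endloop
endfacet
facet normal 0.942 0.262 0.210
outer loop
vertex 3.09 -2.817 -1.371
vertex 2.952 -2.59 -1.035
vertex 3.191 -4.146 -0.161
endloop
endfacet
facet normal -0.907 -0.391 -0.154
outer loop
vertex 1.141 -2.48 0.778
vertex 0.668 -1.093 0.043
vertex 1.45 -2.846 -0.111
endloop
endfacet
facet normal 0.289 -0.846 0.449
outer loop
vertex 2.792 -2.267 0.117
vertex 1.141 -2.48 0.778
vertex 1.45 -2.846 -0.111
endloop
endfacet
facet normal -0.907 -0.391 -0.154
outer loop
vertex 1.45 -2.846 -0.111
vertex 0.668 -1.093 0.043
vertex 0.977 -1.459 -0.846
endloop
endfacet
facet normal 0.306 -0.362 -0.880
outer loop
vertex 0.977 -1.459 -0.846
vertex 2.792 -2.267 0.117
vertex 1.45 -2.846 -0.111
endloop
endfacet
facet normal -0.306 0.362 0.880
outer loop
vertex 1.141 -2.48 0.778
vertex 2.01 -0.514 0.271
vertex 0.668 -1.093 0.043
endloop
endfacet
facet normal 0.289 -0.846 0.449
outer loop
vertex 2.483 -1.901 1.006
vertex 1.141 -2.48 0.778
vertex 2.792 -2.267 0.117
endloop
endfacet
facet normal -0.306 0.362 0.880
outer loop
vertex 2.483 -1.901 1.006
vertex 2.01 -0.514 0.271
vertex 1.141 -2.48 0.778
endloop
endfacet
facet normal -0.289 0.846 -0.449
outer loop
vertex 0.668 -1.093 0.043
vertex 2.01 -0.514 0.271
vertex 0.977 -1.459 -0.846
endloop
endfacet
facet normal 0.306 -0.362 -0.880
outer loop
vertex 2.319 -0.88 -0.618
vertex 2.792 -2.267 0.117
vertex 0.977 -1.459 -0.846
endloop
endfacet
facet normal -0.289 0.846 -0.449
outer loop
vertex 0.977 -1.459 -0.846
vertex 2.01 -0.514 0.271
vertex 2.319 -0.88 -0.618
endloop
endfacet
facet normal 0.907 0.391 0.154
outer loop
vertex 2.319 -0.88 -0.618
vertex 2.483 -1.901 1.006
vertex 2.792 -2.267 0.117
endloop
endfacet
facet normal 0.907 0.391 0.154
outer loop
vertex 2.01 -0.514 0.271
vertex 2.483 -1.901 1.006
vertex 2.319 -0.88 -0.618
endloop
endfacet

endsolid


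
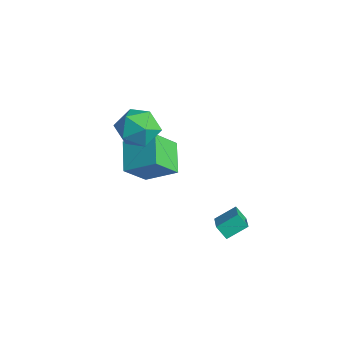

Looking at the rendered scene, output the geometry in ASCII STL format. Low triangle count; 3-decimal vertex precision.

solid 
facet normal -0.805 0.389 0.448
outer loop
vertex -4.098 1.024 1.608
vertex -4.255 2.329 0.195
vertex -5.25 -0.202 0.603
endloop
endfacet
facet normal 0.081 -0.676 0.732
outer loop
vertex -3.745 -0.929 -0.235
vertex -4.098 1.024 1.608
vertex -5.25 -0.202 0.603
endloop
endfacet
facet normal -0.805 0.389 0.448
outer loop
vertex -5.25 -0.202 0.603
vertex -4.255 2.329 0.195
vertex -5.407 1.103 -0.81
endloop
endfacet
facet normal -0.588 -0.626 -0.513
outer loop
vertex -5.407 1.103 -0.81
vertex -3.745 -0.929 -0.235
vertex -5.25 -0.202 0.603
endloop
endfacet
facet normal 0.588 0.626 0.513
outer loop
vertex -4.098 1.024 1.608
vertex -2.75 1.602 -0.643
vertex -4.255 2.329 0.195
endloop
endfacet
facet normal 0.081 -0.676 0.732
outer loop
vertex -2.593 0.297 0.77
vertex -4.098 1.024 1.608
vertex -3.745 -0.929 -0.235
endloop
endfacet
facet normal 0.588 0.626 0.513
outer loop
vertex -2.593 0.297 0.77
vertex -2.75 1.602 -0.643
vertex -4.098 1.024 1.608
endloop
endfacet
facet normal -0.081 0.676 -0.732
outer loop
vertex -4.255 2.329 0.195
vertex -2.75 1.602 -0.643
vertex -5.407 1.103 -0.81
endloop
endfacet
facet normal -0.588 -0.626 -0.513
outer loop
vertex -3.902 0.376 -1.648
vertex -3.745 -0.929 -0.235
vertex -5.407 1.103 -0.81
endloop
endfacet
facet normal -0.081 0.676 -0.732
outer loop
vertex -5.407 1.103 -0.81
vertex -2.75 1.602 -0.643
vertex -3.902 0.376 -1.648
endloop
endfacet
facet normal 0.805 -0.389 -0.448
outer loop
vertex -3.902 0.376 -1.648
vertex -2.593 0.297 0.77
vertex -3.745 -0.929 -0.235
endloop
endfacet
facet normal 0.805 -0.389 -0.448
outer loop
vertex -2.75 1.602 -0.643
vertex -2.593 0.297 0.77
vertex -3.902 0.376 -1.648
endloop
endfacet
facet normal -0.565 -0.345 0.750
outer loop
vertex 2.056 1.096 -0.666
vertex 2.237 2.181 -0.031
vertex 0.926 1.636 -1.269
endloop
endfacet
facet normal -0.142 -0.855 -0.499
outer loop
vertex 1.423 1.939 -1.929
vertex 2.056 1.096 -0.666
vertex 0.926 1.636 -1.269
endloop
endfacet
facet normal -0.565 -0.345 0.750
outer loop
vertex 0.926 1.636 -1.269
vertex 2.237 2.181 -0.031
vertex 1.107 2.721 -0.634
endloop
endfacet
facet normal -0.813 0.389 -0.433
outer loop
vertex 1.107 2.721 -0.634
vertex 1.423 1.939 -1.929
vertex 0.926 1.636 -1.269
endloop
endfacet
facet normal 0.813 -0.389 0.433
outer loop
vertex 2.056 1.096 -0.666
vertex 2.734 2.484 -0.691
vertex 2.237 2.181 -0.031
endloop
endfacet
facet normal -0.142 -0.855 -0.499
outer loop
vertex 2.553 1.399 -1.326
vertex 2.056 1.096 -0.666
vertex 1.423 1.939 -1.929
endloop
endfacet
facet normal 0.813 -0.389 0.433
outer loop
vertex 2.553 1.399 -1.326
vertex 2.734 2.484 -0.691
vertex 2.056 1.096 -0.666
endloop
endfacet
facet normal 0.142 0.855 0.499
outer loop
vertex 2.237 2.181 -0.031
vertex 2.734 2.484 -0.691
vertex 1.107 2.721 -0.634
endloop
endfacet
facet normal -0.813 0.389 -0.433
outer loop
vertex 1.604 3.024 -1.294
vertex 1.423 1.939 -1.929
vertex 1.107 2.721 -0.634
endloop
endfacet
facet normal 0.142 0.855 0.499
outer loop
vertex 1.107 2.721 -0.634
vertex 2.734 2.484 -0.691
vertex 1.604 3.024 -1.294
endloop
endfacet
facet normal 0.565 0.345 -0.750
outer loop
vertex 1.604 3.024 -1.294
vertex 2.553 1.399 -1.326
vertex 1.423 1.939 -1.929
endloop
endfacet
facet normal 0.565 0.345 -0.750
outer loop
vertex 2.734 2.484 -0.691
vertex 2.553 1.399 -1.326
vertex 1.604 3.024 -1.294
endloop
endfacet
facet normal 0.082 0.941 0.329
outer loop
vertex -3.521 0.589 3.548
vertex -2.97 0.175 4.593
vertex -2.277 0.465 3.593
endloop
endfacet
facet normal 0.105 0.917 -0.384
outer loop
vertex -3.521 0.589 3.548
vertex -2.277 0.465 3.593
vertex -2.905 0.109 2.571
endloop
endfacet
facet normal -0.497 0.612 -0.614
outer loop
vertex -3.521 0.589 3.548
vertex -2.905 0.109 2.571
vertex -3.986 -0.4 2.939
endloop
endfacet
facet normal -0.893 0.447 -0.044
outer loop
vertex -3.521 0.589 3.548
vertex -3.986 -0.4 2.939
vertex -4.027 -0.36 4.189
endloop
endfacet
facet normal -0.535 0.650 0.540
outer loop
vertex -3.521 0.589 3.548
vertex -4.027 -0.36 4.189
vertex -2.97 0.175 4.593
endloop
endfacet
facet normal 0.650 0.499 -0.573
outer loop
vertex -2.905 0.109 2.571
vertex -2.277 0.465 3.593
vertex -1.973 -0.6 3.011
endloop
endfacet
facet normal 0.613 0.536 0.580
outer loop
vertex -2.277 0.465 3.593
vertex -2.97 0.175 4.593
vertex -2.014 -0.56 4.261
endloop
endfacet
facet normal -0.385 0.065 0.921
outer loop
vertex -2.97 0.175 4.593
vertex -4.027 -0.36 4.189
vertex -3.095 -1.069 4.629
endloop
endfacet
facet normal -0.965 -0.263 -0.023
outer loop
vertex -4.027 -0.36 4.189
vertex -3.986 -0.4 2.939
vertex -3.723 -1.425 3.607
endloop
endfacet
facet normal -0.324 0.005 -0.946
outer loop
vertex -3.986 -0.4 2.939
vertex -2.905 0.109 2.571
vertex -3.03 -1.135 2.607
endloop
endfacet
facet normal 0.893 -0.447 0.044
outer loop
vertex -2.479 -1.549 3.652
vertex -1.973 -0.6 3.011
vertex -2.014 -0.56 4.261
endloop
endfacet
facet normal 0.497 -0.612 0.614
outer loop
vertex -2.479 -1.549 3.652
vertex -2.014 -0.56 4.261
vertex -3.095 -1.069 4.629
endloop
endfacet
facet normal -0.105 -0.917 0.384
outer loop
vertex -2.479 -1.549 3.652
vertex -3.095 -1.069 4.629
vertex -3.723 -1.425 3.607
endloop
endfacet
facet normal -0.082 -0.941 -0.329
outer loop
vertex -2.479 -1.549 3.652
vertex -3.723 -1.425 3.607
vertex -3.03 -1.135 2.607
endloop
endfacet
facet normal 0.535 -0.650 -0.540
outer loop
vertex -2.479 -1.549 3.652
vertex -3.03 -1.135 2.607
vertex -1.973 -0.6 3.011
endloop
endfacet
facet normal 0.965 0.263 0.023
outer loop
vertex -2.014 -0.56 4.261
vertex -1.973 -0.6 3.011
vertex -2.277 0.465 3.593
endloop
endfacet
facet normal 0.324 -0.005 0.946
outer loop
vertex -3.095 -1.069 4.629
vertex -2.014 -0.56 4.261
vertex -2.97 0.175 4.593
endloop
endfacet
facet normal -0.650 -0.499 0.573
outer loop
vertex -3.723 -1.425 3.607
vertex -3.095 -1.069 4.629
vertex -4.027 -0.36 4.189
endloop
endfacet
facet normal -0.613 -0.536 -0.580
outer loop
vertex -3.03 -1.135 2.607
vertex -3.723 -1.425 3.607
vertex -3.986 -0.4 2.939
endloop
endfacet
facet normal 0.385 -0.065 -0.921
outer loop
vertex -1.973 -0.6 3.011
vertex -3.03 -1.135 2.607
vertex -2.905 0.109 2.571
endloop
endfacet

endsolid


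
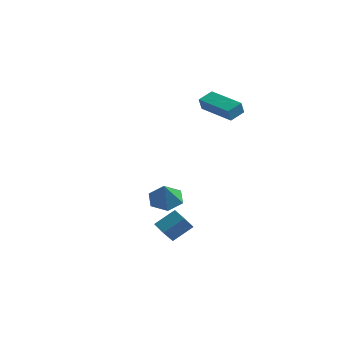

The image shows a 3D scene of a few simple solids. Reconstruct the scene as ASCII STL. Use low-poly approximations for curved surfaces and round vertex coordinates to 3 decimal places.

solid 
facet normal -0.230 0.488 -0.842
outer loop
vertex 0.186 0.429 -3.359
vertex -0.32 1.088 -2.839
vertex 0.633 1.231 -3.017
endloop
endfacet
facet normal 0.860 -0.507 0.065
outer loop
vertex 0.186 0.429 -3.359
vertex 0.633 1.231 -3.017
vertex 0.02 0.372 -1.601
endloop
endfacet
facet normal -0.230 0.488 -0.842
outer loop
vertex 0.633 1.231 -3.017
vertex -0.32 1.088 -2.839
vertex 0.127 1.89 -2.497
endloop
endfacet
facet normal 0.830 0.239 0.504
outer loop
vertex 0.633 1.231 -3.017
vertex 0.127 1.89 -2.497
vertex 0.02 0.372 -1.601
endloop
endfacet
facet normal -0.230 0.488 -0.842
outer loop
vertex 0.127 1.89 -2.497
vertex -0.32 1.088 -2.839
vertex -0.826 1.747 -2.319
endloop
endfacet
facet normal 0.085 0.502 0.861
outer loop
vertex 0.127 1.89 -2.497
vertex -0.826 1.747 -2.319
vertex 0.02 0.372 -1.601
endloop
endfacet
facet normal -0.231 0.487 -0.842
outer loop
vertex -0.826 1.747 -2.319
vertex -0.32 1.088 -2.839
vertex -1.272 0.945 -2.661
endloop
endfacet
facet normal -0.629 0.019 0.777
outer loop
vertex -0.826 1.747 -2.319
vertex -1.272 0.945 -2.661
vertex 0.02 0.372 -1.601
endloop
endfacet
facet normal -0.231 0.488 -0.842
outer loop
vertex -1.272 0.945 -2.661
vertex -0.32 1.088 -2.839
vertex -0.767 0.286 -3.181
endloop
endfacet
facet normal -0.599 -0.726 0.338
outer loop
vertex -1.272 0.945 -2.661
vertex -0.767 0.286 -3.181
vertex 0.02 0.372 -1.601
endloop
endfacet
facet normal -0.230 0.488 -0.842
outer loop
vertex -0.767 0.286 -3.181
vertex -0.32 1.088 -2.839
vertex 0.186 0.429 -3.359
endloop
endfacet
facet normal 0.145 -0.989 -0.018
outer loop
vertex -0.767 0.286 -3.181
vertex 0.186 0.429 -3.359
vertex 0.02 0.372 -1.601
endloop
endfacet
facet normal -0.520 -0.612 -0.596
outer loop
vertex 3.058 -4.935 -1.859
vertex 2.279 -4.469 -1.658
vertex 3.23 -4.305 -2.655
endloop
endfacet
facet normal 0.838 -0.501 -0.216
outer loop
vertex 3.921 -3.491 -1.862
vertex 3.058 -4.935 -1.859
vertex 3.23 -4.305 -2.655
endloop
endfacet
facet normal -0.520 -0.612 -0.596
outer loop
vertex 3.23 -4.305 -2.655
vertex 2.279 -4.469 -1.658
vertex 2.45 -3.838 -2.454
endloop
endfacet
facet normal 0.167 0.612 -0.773
outer loop
vertex 2.45 -3.838 -2.454
vertex 3.921 -3.491 -1.862
vertex 3.23 -4.305 -2.655
endloop
endfacet
facet normal -0.167 -0.612 0.773
outer loop
vertex 3.058 -4.935 -1.859
vertex 2.97 -3.655 -0.865
vertex 2.279 -4.469 -1.658
endloop
endfacet
facet normal 0.838 -0.501 -0.217
outer loop
vertex 3.75 -4.122 -1.066
vertex 3.058 -4.935 -1.859
vertex 3.921 -3.491 -1.862
endloop
endfacet
facet normal -0.167 -0.612 0.773
outer loop
vertex 3.75 -4.122 -1.066
vertex 2.97 -3.655 -0.865
vertex 3.058 -4.935 -1.859
endloop
endfacet
facet normal -0.838 0.500 0.217
outer loop
vertex 2.279 -4.469 -1.658
vertex 2.97 -3.655 -0.865
vertex 2.45 -3.838 -2.454
endloop
endfacet
facet normal 0.167 0.612 -0.773
outer loop
vertex 3.142 -3.025 -1.661
vertex 3.921 -3.491 -1.862
vertex 2.45 -3.838 -2.454
endloop
endfacet
facet normal -0.837 0.502 0.216
outer loop
vertex 2.45 -3.838 -2.454
vertex 2.97 -3.655 -0.865
vertex 3.142 -3.025 -1.661
endloop
endfacet
facet normal 0.520 0.612 0.596
outer loop
vertex 3.142 -3.025 -1.661
vertex 3.75 -4.122 -1.066
vertex 3.921 -3.491 -1.862
endloop
endfacet
facet normal 0.520 0.612 0.596
outer loop
vertex 2.97 -3.655 -0.865
vertex 3.75 -4.122 -1.066
vertex 3.142 -3.025 -1.661
endloop
endfacet
facet normal -0.954 0.285 0.094
outer loop
vertex 0.896 2.398 4.141
vertex 1.19 3.266 4.488
vertex 0.91 2.691 3.397
endloop
endfacet
facet normal -0.300 -0.886 -0.354
outer loop
vertex 2.97 2.074 3.192
vertex 0.896 2.398 4.141
vertex 0.91 2.691 3.397
endloop
endfacet
facet normal -0.954 0.285 0.094
outer loop
vertex 0.91 2.691 3.397
vertex 1.19 3.266 4.488
vertex 1.204 3.559 3.744
endloop
endfacet
facet normal 0.017 0.366 -0.930
outer loop
vertex 1.204 3.559 3.744
vertex 2.97 2.074 3.192
vertex 0.91 2.691 3.397
endloop
endfacet
facet normal -0.017 -0.366 0.930
outer loop
vertex 0.896 2.398 4.141
vertex 3.25 2.649 4.283
vertex 1.19 3.266 4.488
endloop
endfacet
facet normal -0.300 -0.886 -0.354
outer loop
vertex 2.956 1.781 3.936
vertex 0.896 2.398 4.141
vertex 2.97 2.074 3.192
endloop
endfacet
facet normal -0.017 -0.366 0.930
outer loop
vertex 2.956 1.781 3.936
vertex 3.25 2.649 4.283
vertex 0.896 2.398 4.141
endloop
endfacet
facet normal 0.300 0.886 0.354
outer loop
vertex 1.19 3.266 4.488
vertex 3.25 2.649 4.283
vertex 1.204 3.559 3.744
endloop
endfacet
facet normal 0.017 0.366 -0.930
outer loop
vertex 3.264 2.942 3.539
vertex 2.97 2.074 3.192
vertex 1.204 3.559 3.744
endloop
endfacet
facet normal 0.300 0.886 0.354
outer loop
vertex 1.204 3.559 3.744
vertex 3.25 2.649 4.283
vertex 3.264 2.942 3.539
endloop
endfacet
facet normal 0.954 -0.285 -0.094
outer loop
vertex 3.264 2.942 3.539
vertex 2.956 1.781 3.936
vertex 2.97 2.074 3.192
endloop
endfacet
facet normal 0.954 -0.285 -0.094
outer loop
vertex 3.25 2.649 4.283
vertex 2.956 1.781 3.936
vertex 3.264 2.942 3.539
endloop
endfacet

endsolid


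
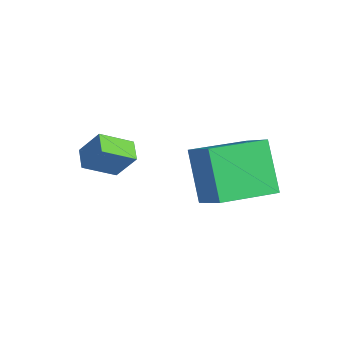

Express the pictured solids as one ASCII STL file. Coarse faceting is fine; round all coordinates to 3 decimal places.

solid 
facet normal -0.448 -0.415 -0.792
outer loop
vertex -4.149 -2.749 0.244
vertex -4.106 -1.537 -0.415
vertex -3.354 -2.961 -0.095
endloop
endfacet
facet normal -0.031 -0.878 0.477
outer loop
vertex -2.794 -2.443 0.895
vertex -4.149 -2.749 0.244
vertex -3.354 -2.961 -0.095
endloop
endfacet
facet normal -0.448 -0.415 -0.792
outer loop
vertex -3.354 -2.961 -0.095
vertex -4.106 -1.537 -0.415
vertex -3.311 -1.749 -0.754
endloop
endfacet
facet normal 0.893 -0.239 -0.381
outer loop
vertex -3.311 -1.749 -0.754
vertex -2.794 -2.443 0.895
vertex -3.354 -2.961 -0.095
endloop
endfacet
facet normal -0.893 0.239 0.381
outer loop
vertex -4.149 -2.749 0.244
vertex -3.546 -1.019 0.575
vertex -4.106 -1.537 -0.415
endloop
endfacet
facet normal -0.031 -0.878 0.477
outer loop
vertex -3.589 -2.231 1.234
vertex -4.149 -2.749 0.244
vertex -2.794 -2.443 0.895
endloop
endfacet
facet normal -0.893 0.239 0.381
outer loop
vertex -3.589 -2.231 1.234
vertex -3.546 -1.019 0.575
vertex -4.149 -2.749 0.244
endloop
endfacet
facet normal 0.031 0.878 -0.477
outer loop
vertex -4.106 -1.537 -0.415
vertex -3.546 -1.019 0.575
vertex -3.311 -1.749 -0.754
endloop
endfacet
facet normal 0.893 -0.239 -0.381
outer loop
vertex -2.751 -1.231 0.236
vertex -2.794 -2.443 0.895
vertex -3.311 -1.749 -0.754
endloop
endfacet
facet normal 0.031 0.878 -0.477
outer loop
vertex -3.311 -1.749 -0.754
vertex -3.546 -1.019 0.575
vertex -2.751 -1.231 0.236
endloop
endfacet
facet normal 0.448 0.415 0.792
outer loop
vertex -2.751 -1.231 0.236
vertex -3.589 -2.231 1.234
vertex -2.794 -2.443 0.895
endloop
endfacet
facet normal 0.448 0.415 0.792
outer loop
vertex -3.546 -1.019 0.575
vertex -3.589 -2.231 1.234
vertex -2.751 -1.231 0.236
endloop
endfacet
facet normal -0.515 0.037 0.856
outer loop
vertex 0.21 0.026 2.163
vertex 0.064 2.183 1.983
vertex -1.072 -0.124 1.398
endloop
endfacet
facet normal 0.067 -0.994 0.083
outer loop
vertex 0.036 -0.203 -0.443
vertex 0.21 0.026 2.163
vertex -1.072 -0.124 1.398
endloop
endfacet
facet normal -0.516 0.037 0.856
outer loop
vertex -1.072 -0.124 1.398
vertex 0.064 2.183 1.983
vertex -1.217 2.033 1.218
endloop
endfacet
facet normal -0.854 -0.100 -0.510
outer loop
vertex -1.217 2.033 1.218
vertex 0.036 -0.203 -0.443
vertex -1.072 -0.124 1.398
endloop
endfacet
facet normal 0.854 0.100 0.510
outer loop
vertex 0.21 0.026 2.163
vertex 1.172 2.104 0.142
vertex 0.064 2.183 1.983
endloop
endfacet
facet normal 0.067 -0.994 0.083
outer loop
vertex 1.317 -0.053 0.322
vertex 0.21 0.026 2.163
vertex 0.036 -0.203 -0.443
endloop
endfacet
facet normal 0.855 0.100 0.510
outer loop
vertex 1.317 -0.053 0.322
vertex 1.172 2.104 0.142
vertex 0.21 0.026 2.163
endloop
endfacet
facet normal -0.067 0.994 -0.083
outer loop
vertex 0.064 2.183 1.983
vertex 1.172 2.104 0.142
vertex -1.217 2.033 1.218
endloop
endfacet
facet normal -0.855 -0.100 -0.510
outer loop
vertex -0.11 1.954 -0.623
vertex 0.036 -0.203 -0.443
vertex -1.217 2.033 1.218
endloop
endfacet
facet normal -0.067 0.994 -0.083
outer loop
vertex -1.217 2.033 1.218
vertex 1.172 2.104 0.142
vertex -0.11 1.954 -0.623
endloop
endfacet
facet normal 0.516 -0.037 -0.856
outer loop
vertex -0.11 1.954 -0.623
vertex 1.317 -0.053 0.322
vertex 0.036 -0.203 -0.443
endloop
endfacet
facet normal 0.515 -0.037 -0.856
outer loop
vertex 1.172 2.104 0.142
vertex 1.317 -0.053 0.322
vertex -0.11 1.954 -0.623
endloop
endfacet
facet normal -0.357 -0.349 0.867
outer loop
vertex -2.0 1.244 -0.308
vertex -1.592 0.737 -0.344
vertex -1.405 1.286 -0.046
endloop
endfacet
facet normal -0.397 0.366 0.842
outer loop
vertex -2.0 1.244 -0.308
vertex -1.405 1.286 -0.046
vertex -1.65 1.789 -0.38
endloop
endfacet
facet normal -0.791 0.545 0.278
outer loop
vertex -2.0 1.244 -0.308
vertex -1.65 1.789 -0.38
vertex -1.99 1.552 -0.883
endloop
endfacet
facet normal -0.997 -0.057 -0.048
outer loop
vertex -2.0 1.244 -0.308
vertex -1.99 1.552 -0.883
vertex -1.954 0.901 -0.861
endloop
endfacet
facet normal -0.728 -0.608 0.317
outer loop
vertex -2.0 1.244 -0.308
vertex -1.954 0.901 -0.861
vertex -1.592 0.737 -0.344
endloop
endfacet
facet normal 0.262 0.619 0.740
outer loop
vertex -1.65 1.789 -0.38
vertex -1.405 1.286 -0.046
vertex -1.026 1.619 -0.459
endloop
endfacet
facet normal 0.326 -0.534 0.780
outer loop
vertex -1.405 1.286 -0.046
vertex -1.592 0.737 -0.344
vertex -0.99 0.968 -0.437
endloop
endfacet
facet normal -0.274 -0.955 -0.111
outer loop
vertex -1.592 0.737 -0.344
vertex -1.954 0.901 -0.861
vertex -1.33 0.731 -0.94
endloop
endfacet
facet normal -0.710 -0.063 -0.702
outer loop
vertex -1.954 0.901 -0.861
vertex -1.99 1.552 -0.883
vertex -1.575 1.234 -1.274
endloop
endfacet
facet normal -0.376 0.910 -0.175
outer loop
vertex -1.99 1.552 -0.883
vertex -1.65 1.789 -0.38
vertex -1.388 1.783 -0.976
endloop
endfacet
facet normal 0.997 0.057 0.048
outer loop
vertex -0.98 1.276 -1.012
vertex -1.026 1.619 -0.459
vertex -0.99 0.968 -0.437
endloop
endfacet
facet normal 0.791 -0.545 -0.278
outer loop
vertex -0.98 1.276 -1.012
vertex -0.99 0.968 -0.437
vertex -1.33 0.731 -0.94
endloop
endfacet
facet normal 0.397 -0.366 -0.842
outer loop
vertex -0.98 1.276 -1.012
vertex -1.33 0.731 -0.94
vertex -1.575 1.234 -1.274
endloop
endfacet
facet normal 0.357 0.349 -0.867
outer loop
vertex -0.98 1.276 -1.012
vertex -1.575 1.234 -1.274
vertex -1.388 1.783 -0.976
endloop
endfacet
facet normal 0.728 0.608 -0.317
outer loop
vertex -0.98 1.276 -1.012
vertex -1.388 1.783 -0.976
vertex -1.026 1.619 -0.459
endloop
endfacet
facet normal 0.710 0.063 0.702
outer loop
vertex -0.99 0.968 -0.437
vertex -1.026 1.619 -0.459
vertex -1.405 1.286 -0.046
endloop
endfacet
facet normal 0.376 -0.910 0.175
outer loop
vertex -1.33 0.731 -0.94
vertex -0.99 0.968 -0.437
vertex -1.592 0.737 -0.344
endloop
endfacet
facet normal -0.262 -0.619 -0.740
outer loop
vertex -1.575 1.234 -1.274
vertex -1.33 0.731 -0.94
vertex -1.954 0.901 -0.861
endloop
endfacet
facet normal -0.326 0.534 -0.780
outer loop
vertex -1.388 1.783 -0.976
vertex -1.575 1.234 -1.274
vertex -1.99 1.552 -0.883
endloop
endfacet
facet normal 0.274 0.955 0.111
outer loop
vertex -1.026 1.619 -0.459
vertex -1.388 1.783 -0.976
vertex -1.65 1.789 -0.38
endloop
endfacet

endsolid


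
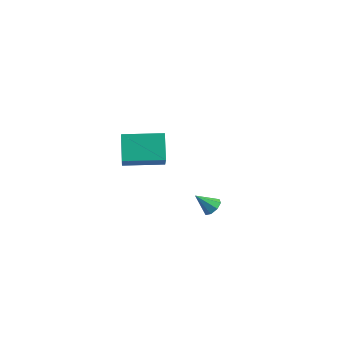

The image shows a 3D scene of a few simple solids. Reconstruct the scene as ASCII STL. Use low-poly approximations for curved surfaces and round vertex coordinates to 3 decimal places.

solid 
facet normal -0.518 0.501 -0.694
outer loop
vertex -3.572 0.54 2.564
vertex -2.137 2.046 2.58
vertex -2.772 -0.21 1.426
endloop
endfacet
facet normal -0.690 -0.724 -0.008
outer loop
vertex -1.763 -1.186 2.78
vertex -3.572 0.54 2.564
vertex -2.772 -0.21 1.426
endloop
endfacet
facet normal -0.517 0.501 -0.694
outer loop
vertex -2.772 -0.21 1.426
vertex -2.137 2.046 2.58
vertex -1.337 1.296 1.443
endloop
endfacet
facet normal 0.507 -0.475 -0.720
outer loop
vertex -1.337 1.296 1.443
vertex -1.763 -1.186 2.78
vertex -2.772 -0.21 1.426
endloop
endfacet
facet normal -0.506 0.475 0.720
outer loop
vertex -3.572 0.54 2.564
vertex -1.128 1.07 3.934
vertex -2.137 2.046 2.58
endloop
endfacet
facet normal -0.690 -0.724 -0.008
outer loop
vertex -2.563 -0.436 3.917
vertex -3.572 0.54 2.564
vertex -1.763 -1.186 2.78
endloop
endfacet
facet normal -0.506 0.474 0.720
outer loop
vertex -2.563 -0.436 3.917
vertex -1.128 1.07 3.934
vertex -3.572 0.54 2.564
endloop
endfacet
facet normal 0.690 0.724 0.008
outer loop
vertex -2.137 2.046 2.58
vertex -1.128 1.07 3.934
vertex -1.337 1.296 1.443
endloop
endfacet
facet normal 0.506 -0.475 -0.720
outer loop
vertex -0.328 0.32 2.796
vertex -1.763 -1.186 2.78
vertex -1.337 1.296 1.443
endloop
endfacet
facet normal 0.690 0.724 0.008
outer loop
vertex -1.337 1.296 1.443
vertex -1.128 1.07 3.934
vertex -0.328 0.32 2.796
endloop
endfacet
facet normal 0.517 -0.500 0.694
outer loop
vertex -0.328 0.32 2.796
vertex -2.563 -0.436 3.917
vertex -1.763 -1.186 2.78
endloop
endfacet
facet normal 0.517 -0.501 0.694
outer loop
vertex -1.128 1.07 3.934
vertex -2.563 -0.436 3.917
vertex -0.328 0.32 2.796
endloop
endfacet
facet normal 0.523 0.480 -0.704
outer loop
vertex 4.323 -1.114 2.56
vertex 3.863 -0.941 2.336
vertex 4.198 -0.752 2.714
endloop
endfacet
facet normal 0.515 -0.179 0.839
outer loop
vertex 4.323 -1.114 2.56
vertex 4.198 -0.752 2.714
vertex 3.277 -1.479 3.124
endloop
endfacet
facet normal 0.523 0.481 -0.704
outer loop
vertex 4.198 -0.752 2.714
vertex 3.863 -0.941 2.336
vertex 3.877 -0.5 2.648
endloop
endfacet
facet normal 0.109 0.380 0.919
outer loop
vertex 4.198 -0.752 2.714
vertex 3.877 -0.5 2.648
vertex 3.277 -1.479 3.124
endloop
endfacet
facet normal 0.524 0.481 -0.703
outer loop
vertex 3.877 -0.5 2.648
vertex 3.863 -0.941 2.336
vertex 3.548 -0.507 2.398
endloop
endfacet
facet normal -0.490 0.605 0.628
outer loop
vertex 3.877 -0.5 2.648
vertex 3.548 -0.507 2.398
vertex 3.277 -1.479 3.124
endloop
endfacet
facet normal 0.523 0.480 -0.704
outer loop
vertex 3.548 -0.507 2.398
vertex 3.863 -0.941 2.336
vertex 3.403 -0.768 2.112
endloop
endfacet
facet normal -0.922 0.361 0.139
outer loop
vertex 3.548 -0.507 2.398
vertex 3.403 -0.768 2.112
vertex 3.277 -1.479 3.124
endloop
endfacet
facet normal 0.523 0.482 -0.703
outer loop
vertex 3.403 -0.768 2.112
vertex 3.863 -0.941 2.336
vertex 3.528 -1.13 1.957
endloop
endfacet
facet normal -0.941 -0.211 -0.265
outer loop
vertex 3.403 -0.768 2.112
vertex 3.528 -1.13 1.957
vertex 3.277 -1.479 3.124
endloop
endfacet
facet normal 0.523 0.482 -0.703
outer loop
vertex 3.528 -1.13 1.957
vertex 3.863 -0.941 2.336
vertex 3.849 -1.381 2.024
endloop
endfacet
facet normal -0.532 -0.773 -0.346
outer loop
vertex 3.528 -1.13 1.957
vertex 3.849 -1.381 2.024
vertex 3.277 -1.479 3.124
endloop
endfacet
facet normal 0.525 0.481 -0.702
outer loop
vertex 3.849 -1.381 2.024
vertex 3.863 -0.941 2.336
vertex 4.178 -1.375 2.274
endloop
endfacet
facet normal 0.061 -0.996 -0.057
outer loop
vertex 3.849 -1.381 2.024
vertex 4.178 -1.375 2.274
vertex 3.277 -1.479 3.124
endloop
endfacet
facet normal 0.523 0.480 -0.704
outer loop
vertex 4.178 -1.375 2.274
vertex 3.863 -0.941 2.336
vertex 4.323 -1.114 2.56
endloop
endfacet
facet normal 0.496 -0.752 0.434
outer loop
vertex 4.178 -1.375 2.274
vertex 4.323 -1.114 2.56
vertex 3.277 -1.479 3.124
endloop
endfacet

endsolid


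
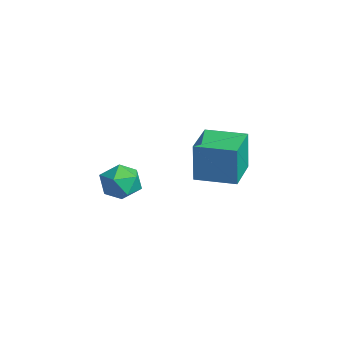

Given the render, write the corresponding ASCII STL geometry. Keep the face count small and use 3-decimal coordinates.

solid 
facet normal 0.446 0.016 0.895
outer loop
vertex 1.099 -1.254 -2.984
vertex 0.265 -1.799 -2.559
vertex 1.11 -2.337 -2.97
endloop
endfacet
facet normal 0.929 0.014 0.370
outer loop
vertex 1.099 -1.254 -2.984
vertex 1.11 -2.337 -2.97
vertex 1.452 -1.803 -3.848
endloop
endfacet
facet normal 0.810 0.585 -0.041
outer loop
vertex 1.099 -1.254 -2.984
vertex 1.452 -1.803 -3.848
vertex 0.818 -0.935 -3.98
endloop
endfacet
facet normal 0.252 0.940 0.230
outer loop
vertex 1.099 -1.254 -2.984
vertex 0.818 -0.935 -3.98
vertex 0.084 -0.933 -3.183
endloop
endfacet
facet normal 0.028 0.588 0.808
outer loop
vertex 1.099 -1.254 -2.984
vertex 0.084 -0.933 -3.183
vertex 0.265 -1.799 -2.559
endloop
endfacet
facet normal 0.822 -0.569 -0.026
outer loop
vertex 1.452 -1.803 -3.848
vertex 1.11 -2.337 -2.97
vertex 0.836 -2.687 -3.957
endloop
endfacet
facet normal 0.040 -0.566 0.823
outer loop
vertex 1.11 -2.337 -2.97
vertex 0.265 -1.799 -2.559
vertex 0.102 -2.685 -3.16
endloop
endfacet
facet normal -0.636 0.359 0.683
outer loop
vertex 0.265 -1.799 -2.559
vertex 0.084 -0.933 -3.183
vertex -0.532 -1.817 -3.292
endloop
endfacet
facet normal -0.273 0.928 -0.253
outer loop
vertex 0.084 -0.933 -3.183
vertex 0.818 -0.935 -3.98
vertex -0.19 -1.283 -4.17
endloop
endfacet
facet normal 0.629 0.354 -0.692
outer loop
vertex 0.818 -0.935 -3.98
vertex 1.452 -1.803 -3.848
vertex 0.655 -1.821 -4.581
endloop
endfacet
facet normal -0.252 -0.940 -0.230
outer loop
vertex -0.179 -2.366 -4.156
vertex 0.836 -2.687 -3.957
vertex 0.102 -2.685 -3.16
endloop
endfacet
facet normal -0.810 -0.585 0.041
outer loop
vertex -0.179 -2.366 -4.156
vertex 0.102 -2.685 -3.16
vertex -0.532 -1.817 -3.292
endloop
endfacet
facet normal -0.929 -0.014 -0.370
outer loop
vertex -0.179 -2.366 -4.156
vertex -0.532 -1.817 -3.292
vertex -0.19 -1.283 -4.17
endloop
endfacet
facet normal -0.446 -0.016 -0.895
outer loop
vertex -0.179 -2.366 -4.156
vertex -0.19 -1.283 -4.17
vertex 0.655 -1.821 -4.581
endloop
endfacet
facet normal -0.028 -0.588 -0.808
outer loop
vertex -0.179 -2.366 -4.156
vertex 0.655 -1.821 -4.581
vertex 0.836 -2.687 -3.957
endloop
endfacet
facet normal 0.273 -0.928 0.253
outer loop
vertex 0.102 -2.685 -3.16
vertex 0.836 -2.687 -3.957
vertex 1.11 -2.337 -2.97
endloop
endfacet
facet normal -0.629 -0.354 0.692
outer loop
vertex -0.532 -1.817 -3.292
vertex 0.102 -2.685 -3.16
vertex 0.265 -1.799 -2.559
endloop
endfacet
facet normal -0.822 0.569 0.026
outer loop
vertex -0.19 -1.283 -4.17
vertex -0.532 -1.817 -3.292
vertex 0.084 -0.933 -3.183
endloop
endfacet
facet normal -0.040 0.566 -0.823
outer loop
vertex 0.655 -1.821 -4.581
vertex -0.19 -1.283 -4.17
vertex 0.818 -0.935 -3.98
endloop
endfacet
facet normal 0.636 -0.359 -0.683
outer loop
vertex 0.836 -2.687 -3.957
vertex 0.655 -1.821 -4.581
vertex 1.452 -1.803 -3.848
endloop
endfacet
facet normal -0.575 -0.818 -0.016
outer loop
vertex -0.758 2.028 -2.67
vertex -2.46 3.223 -2.674
vertex -0.734 2.054 -4.859
endloop
endfacet
facet normal 0.819 -0.574 0.002
outer loop
vertex 0.46 3.757 -4.826
vertex -0.758 2.028 -2.67
vertex -0.734 2.054 -4.859
endloop
endfacet
facet normal -0.574 -0.818 -0.016
outer loop
vertex -0.734 2.054 -4.859
vertex -2.46 3.223 -2.674
vertex -2.437 3.249 -4.864
endloop
endfacet
facet normal 0.011 0.012 -1.000
outer loop
vertex -2.437 3.249 -4.864
vertex 0.46 3.757 -4.826
vertex -0.734 2.054 -4.859
endloop
endfacet
facet normal -0.011 -0.012 1.000
outer loop
vertex -0.758 2.028 -2.67
vertex -1.266 4.926 -2.641
vertex -2.46 3.223 -2.674
endloop
endfacet
facet normal 0.819 -0.574 0.002
outer loop
vertex 0.437 3.731 -2.636
vertex -0.758 2.028 -2.67
vertex 0.46 3.757 -4.826
endloop
endfacet
facet normal -0.011 -0.012 1.000
outer loop
vertex 0.437 3.731 -2.636
vertex -1.266 4.926 -2.641
vertex -0.758 2.028 -2.67
endloop
endfacet
facet normal -0.819 0.574 -0.002
outer loop
vertex -2.46 3.223 -2.674
vertex -1.266 4.926 -2.641
vertex -2.437 3.249 -4.864
endloop
endfacet
facet normal 0.011 0.012 -1.000
outer loop
vertex -1.242 4.952 -4.83
vertex 0.46 3.757 -4.826
vertex -2.437 3.249 -4.864
endloop
endfacet
facet normal -0.819 0.574 -0.002
outer loop
vertex -2.437 3.249 -4.864
vertex -1.266 4.926 -2.641
vertex -1.242 4.952 -4.83
endloop
endfacet
facet normal 0.575 0.818 0.016
outer loop
vertex -1.242 4.952 -4.83
vertex 0.437 3.731 -2.636
vertex 0.46 3.757 -4.826
endloop
endfacet
facet normal 0.574 0.818 0.016
outer loop
vertex -1.266 4.926 -2.641
vertex 0.437 3.731 -2.636
vertex -1.242 4.952 -4.83
endloop
endfacet

endsolid


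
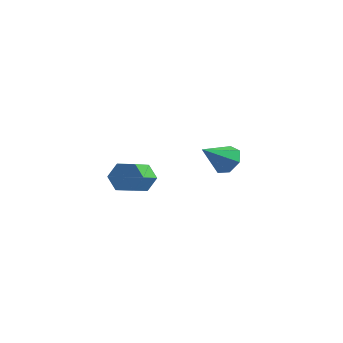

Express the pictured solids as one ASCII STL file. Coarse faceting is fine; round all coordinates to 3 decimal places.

solid 
facet normal -0.184 0.864 -0.468
outer loop
vertex -0.8 -2.519 -1.381
vertex -1.383 -2.325 -0.794
vertex -0.573 -2.092 -0.682
endloop
endfacet
facet normal 0.946 0.027 -0.323
outer loop
vertex -0.8 -2.519 -1.381
vertex -0.573 -2.092 -0.682
vertex -0.474 -4.049 -0.554
endloop
endfacet
facet normal 0.946 0.027 -0.323
outer loop
vertex -0.474 -4.049 -0.554
vertex -0.573 -2.092 -0.682
vertex -0.247 -3.622 0.146
endloop
endfacet
facet normal 0.184 -0.865 0.468
outer loop
vertex -0.474 -4.049 -0.554
vertex -0.247 -3.622 0.146
vertex -1.057 -3.855 0.034
endloop
endfacet
facet normal -0.184 0.864 -0.468
outer loop
vertex -0.573 -2.092 -0.682
vertex -1.383 -2.325 -0.794
vertex -1.156 -1.898 -0.095
endloop
endfacet
facet normal 0.704 0.448 0.551
outer loop
vertex -0.573 -2.092 -0.682
vertex -1.156 -1.898 -0.095
vertex -0.247 -3.622 0.146
endloop
endfacet
facet normal 0.704 0.448 0.551
outer loop
vertex -0.247 -3.622 0.146
vertex -1.156 -1.898 -0.095
vertex -0.83 -3.429 0.733
endloop
endfacet
facet normal 0.184 -0.865 0.467
outer loop
vertex -0.247 -3.622 0.146
vertex -0.83 -3.429 0.733
vertex -1.057 -3.855 0.034
endloop
endfacet
facet normal -0.184 0.864 -0.468
outer loop
vertex -1.156 -1.898 -0.095
vertex -1.383 -2.325 -0.794
vertex -1.966 -2.131 -0.206
endloop
endfacet
facet normal -0.241 0.421 0.874
outer loop
vertex -1.156 -1.898 -0.095
vertex -1.966 -2.131 -0.206
vertex -0.83 -3.429 0.733
endloop
endfacet
facet normal -0.241 0.421 0.874
outer loop
vertex -0.83 -3.429 0.733
vertex -1.966 -2.131 -0.206
vertex -1.64 -3.661 0.621
endloop
endfacet
facet normal 0.183 -0.865 0.468
outer loop
vertex -0.83 -3.429 0.733
vertex -1.64 -3.661 0.621
vertex -1.057 -3.855 0.034
endloop
endfacet
facet normal -0.184 0.865 -0.468
outer loop
vertex -1.966 -2.131 -0.206
vertex -1.383 -2.325 -0.794
vertex -2.193 -2.558 -0.906
endloop
endfacet
facet normal -0.946 -0.027 0.323
outer loop
vertex -1.966 -2.131 -0.206
vertex -2.193 -2.558 -0.906
vertex -1.64 -3.661 0.621
endloop
endfacet
facet normal -0.946 -0.027 0.323
outer loop
vertex -1.64 -3.661 0.621
vertex -2.193 -2.558 -0.906
vertex -1.867 -4.088 -0.078
endloop
endfacet
facet normal 0.184 -0.864 0.468
outer loop
vertex -1.64 -3.661 0.621
vertex -1.867 -4.088 -0.078
vertex -1.057 -3.855 0.034
endloop
endfacet
facet normal -0.184 0.865 -0.467
outer loop
vertex -2.193 -2.558 -0.906
vertex -1.383 -2.325 -0.794
vertex -1.61 -2.751 -1.493
endloop
endfacet
facet normal -0.704 -0.448 -0.551
outer loop
vertex -2.193 -2.558 -0.906
vertex -1.61 -2.751 -1.493
vertex -1.867 -4.088 -0.078
endloop
endfacet
facet normal -0.704 -0.448 -0.551
outer loop
vertex -1.867 -4.088 -0.078
vertex -1.61 -2.751 -1.493
vertex -1.284 -4.282 -0.665
endloop
endfacet
facet normal 0.184 -0.864 0.468
outer loop
vertex -1.867 -4.088 -0.078
vertex -1.284 -4.282 -0.665
vertex -1.057 -3.855 0.034
endloop
endfacet
facet normal -0.183 0.865 -0.468
outer loop
vertex -1.61 -2.751 -1.493
vertex -1.383 -2.325 -0.794
vertex -0.8 -2.519 -1.381
endloop
endfacet
facet normal 0.242 -0.421 -0.874
outer loop
vertex -1.61 -2.751 -1.493
vertex -0.8 -2.519 -1.381
vertex -1.284 -4.282 -0.665
endloop
endfacet
facet normal 0.241 -0.421 -0.874
outer loop
vertex -1.284 -4.282 -0.665
vertex -0.8 -2.519 -1.381
vertex -0.474 -4.049 -0.554
endloop
endfacet
facet normal 0.184 -0.864 0.468
outer loop
vertex -1.284 -4.282 -0.665
vertex -0.474 -4.049 -0.554
vertex -1.057 -3.855 0.034
endloop
endfacet
facet normal 0.328 0.718 -0.614
outer loop
vertex 0.576 3.078 -0.833
vertex 0.06 2.765 -1.474
vertex -0.128 3.372 -0.865
endloop
endfacet
facet normal 0.055 0.236 0.970
outer loop
vertex 0.576 3.078 -0.833
vertex -0.128 3.372 -0.865
vertex -0.52 1.495 -0.386
endloop
endfacet
facet normal 0.327 0.718 -0.615
outer loop
vertex -0.128 3.372 -0.865
vertex 0.06 2.765 -1.474
vertex -0.691 3.209 -1.355
endloop
endfacet
facet normal -0.674 0.312 0.670
outer loop
vertex -0.128 3.372 -0.865
vertex -0.691 3.209 -1.355
vertex -0.52 1.495 -0.386
endloop
endfacet
facet normal 0.327 0.718 -0.614
outer loop
vertex -0.691 3.209 -1.355
vertex 0.06 2.765 -1.474
vertex -0.688 2.712 -1.935
endloop
endfacet
facet normal -0.996 -0.069 0.054
outer loop
vertex -0.691 3.209 -1.355
vertex -0.688 2.712 -1.935
vertex -0.52 1.495 -0.386
endloop
endfacet
facet normal 0.328 0.718 -0.614
outer loop
vertex -0.688 2.712 -1.935
vertex 0.06 2.765 -1.474
vertex -0.122 2.255 -2.167
endloop
endfacet
facet normal -0.669 -0.618 -0.413
outer loop
vertex -0.688 2.712 -1.935
vertex -0.122 2.255 -2.167
vertex -0.52 1.495 -0.386
endloop
endfacet
facet normal 0.327 0.718 -0.614
outer loop
vertex -0.122 2.255 -2.167
vertex 0.06 2.765 -1.474
vertex 0.581 2.182 -1.878
endloop
endfacet
facet normal 0.061 -0.923 -0.380
outer loop
vertex -0.122 2.255 -2.167
vertex 0.581 2.182 -1.878
vertex -0.52 1.495 -0.386
endloop
endfacet
facet normal 0.328 0.718 -0.614
outer loop
vertex 0.581 2.182 -1.878
vertex 0.06 2.765 -1.474
vertex 0.891 2.548 -1.284
endloop
endfacet
facet normal 0.644 -0.754 0.128
outer loop
vertex 0.581 2.182 -1.878
vertex 0.891 2.548 -1.284
vertex -0.52 1.495 -0.386
endloop
endfacet
facet normal 0.328 0.718 -0.614
outer loop
vertex 0.891 2.548 -1.284
vertex 0.06 2.765 -1.474
vertex 0.576 3.078 -0.833
endloop
endfacet
facet normal 0.642 -0.239 0.729
outer loop
vertex 0.891 2.548 -1.284
vertex 0.576 3.078 -0.833
vertex -0.52 1.495 -0.386
endloop
endfacet

endsolid
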